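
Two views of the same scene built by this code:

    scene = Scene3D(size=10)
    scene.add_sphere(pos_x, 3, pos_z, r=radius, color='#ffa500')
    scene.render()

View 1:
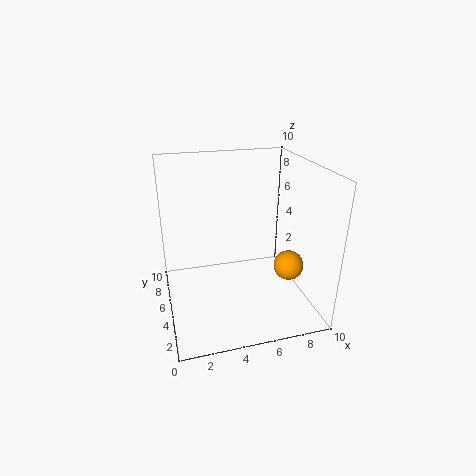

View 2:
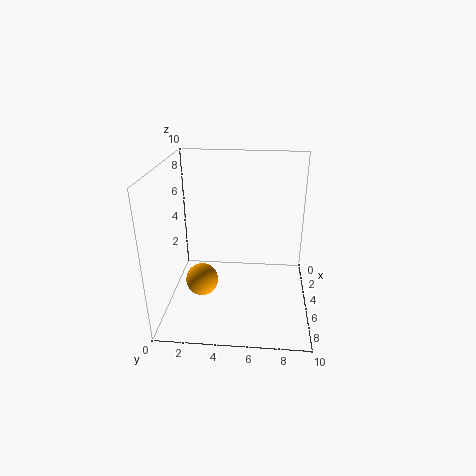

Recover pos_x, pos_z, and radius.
pos_x = 8; pos_z = 3.5; radius = 1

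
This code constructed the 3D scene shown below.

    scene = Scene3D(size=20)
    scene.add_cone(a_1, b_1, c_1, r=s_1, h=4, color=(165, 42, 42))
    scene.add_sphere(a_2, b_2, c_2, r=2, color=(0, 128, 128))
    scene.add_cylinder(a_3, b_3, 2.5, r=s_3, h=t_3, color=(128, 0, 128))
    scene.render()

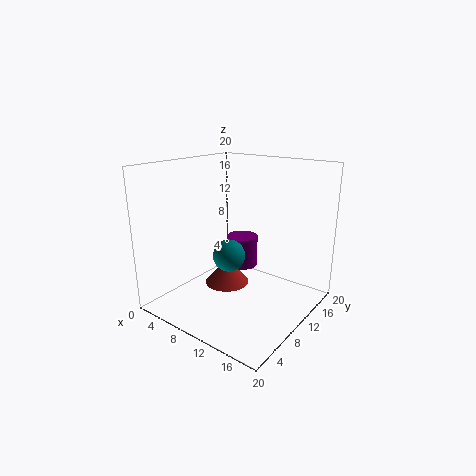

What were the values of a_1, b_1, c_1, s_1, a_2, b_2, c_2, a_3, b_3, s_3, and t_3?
a_1 = 5.5, b_1 = 13, c_1 = 0.5, s_1 = 3.5, a_2 = 12, b_2 = 5.5, c_2 = 9.5, a_3 = 6, b_3 = 16.5, s_3 = 2.5, t_3 = 5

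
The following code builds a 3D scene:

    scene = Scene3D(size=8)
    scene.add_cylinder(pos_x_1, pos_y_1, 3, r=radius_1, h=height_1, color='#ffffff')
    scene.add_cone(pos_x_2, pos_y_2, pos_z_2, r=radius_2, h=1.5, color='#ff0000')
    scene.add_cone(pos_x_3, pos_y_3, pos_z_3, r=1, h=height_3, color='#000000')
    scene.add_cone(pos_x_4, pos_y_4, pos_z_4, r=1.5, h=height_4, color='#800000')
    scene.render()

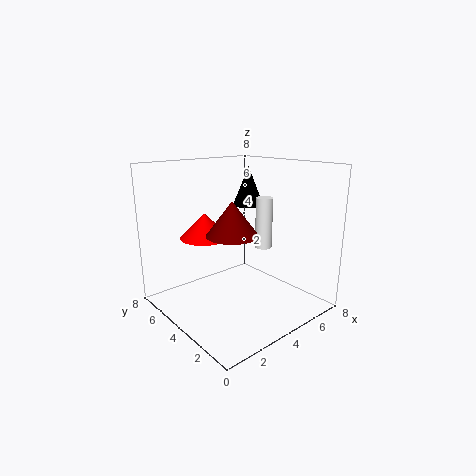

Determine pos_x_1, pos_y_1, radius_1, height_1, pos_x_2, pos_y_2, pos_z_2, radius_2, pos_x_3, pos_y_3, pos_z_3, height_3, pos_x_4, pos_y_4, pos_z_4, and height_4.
pos_x_1 = 6, pos_y_1 = 4, radius_1 = 0.5, height_1 = 3, pos_x_2 = 3.5, pos_y_2 = 6.5, pos_z_2 = 3.5, radius_2 = 1.5, pos_x_3 = 7, pos_y_3 = 6.5, pos_z_3 = 5, height_3 = 2.5, pos_x_4 = 4, pos_y_4 = 4.5, pos_z_4 = 4, height_4 = 2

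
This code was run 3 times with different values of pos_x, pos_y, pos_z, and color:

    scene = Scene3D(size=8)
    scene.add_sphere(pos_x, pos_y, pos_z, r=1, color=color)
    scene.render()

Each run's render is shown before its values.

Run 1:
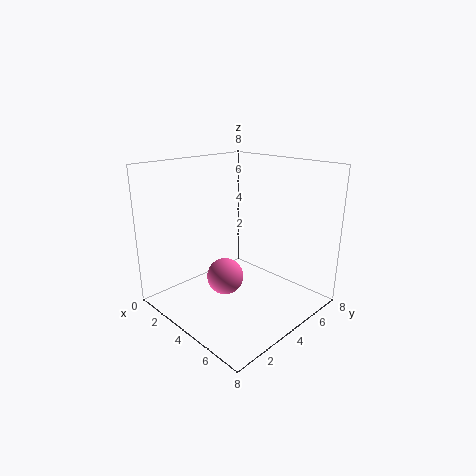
pos_x = 4, pos_y = 3, pos_z = 2, color = 'hotpink'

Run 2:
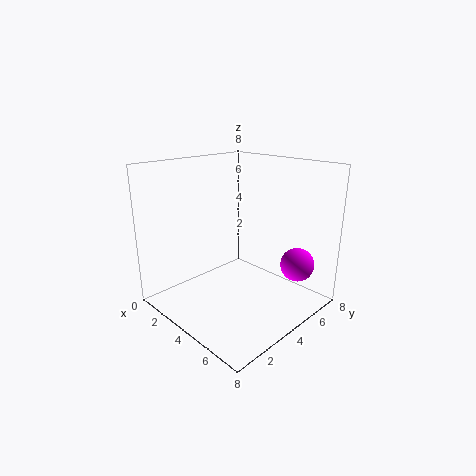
pos_x = 6, pos_y = 7, pos_z = 2, color = 'magenta'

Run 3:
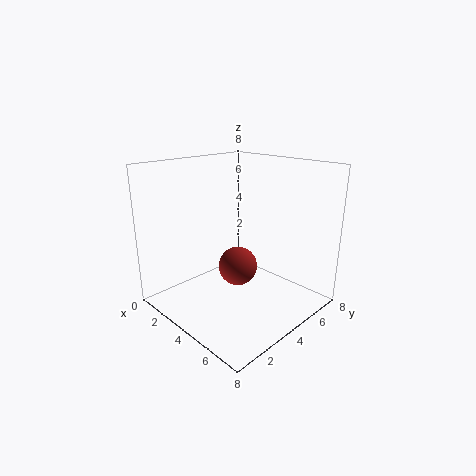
pos_x = 5, pos_y = 3, pos_z = 3, color = 'brown'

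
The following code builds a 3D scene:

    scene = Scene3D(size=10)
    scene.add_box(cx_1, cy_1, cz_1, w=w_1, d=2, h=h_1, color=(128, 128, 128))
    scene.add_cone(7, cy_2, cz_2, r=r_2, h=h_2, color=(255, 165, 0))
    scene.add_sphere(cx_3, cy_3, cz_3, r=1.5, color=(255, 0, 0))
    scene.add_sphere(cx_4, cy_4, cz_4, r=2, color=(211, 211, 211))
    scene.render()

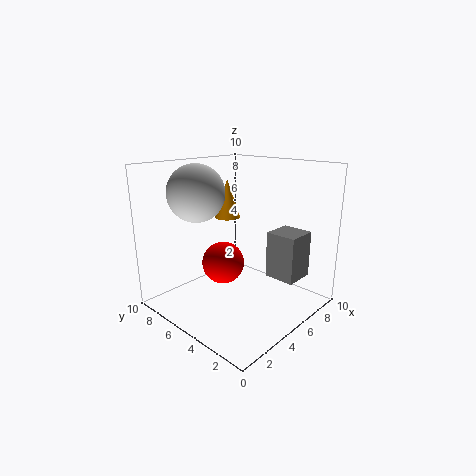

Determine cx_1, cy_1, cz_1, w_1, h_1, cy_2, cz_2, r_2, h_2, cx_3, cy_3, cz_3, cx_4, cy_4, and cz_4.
cx_1 = 5, cy_1 = 0.5, cz_1 = 3, w_1 = 2, h_1 = 3, cy_2 = 8, cz_2 = 5.5, r_2 = 1, h_2 = 3, cx_3 = 4.5, cy_3 = 6, cz_3 = 3, cx_4 = 3.5, cy_4 = 7.5, cz_4 = 8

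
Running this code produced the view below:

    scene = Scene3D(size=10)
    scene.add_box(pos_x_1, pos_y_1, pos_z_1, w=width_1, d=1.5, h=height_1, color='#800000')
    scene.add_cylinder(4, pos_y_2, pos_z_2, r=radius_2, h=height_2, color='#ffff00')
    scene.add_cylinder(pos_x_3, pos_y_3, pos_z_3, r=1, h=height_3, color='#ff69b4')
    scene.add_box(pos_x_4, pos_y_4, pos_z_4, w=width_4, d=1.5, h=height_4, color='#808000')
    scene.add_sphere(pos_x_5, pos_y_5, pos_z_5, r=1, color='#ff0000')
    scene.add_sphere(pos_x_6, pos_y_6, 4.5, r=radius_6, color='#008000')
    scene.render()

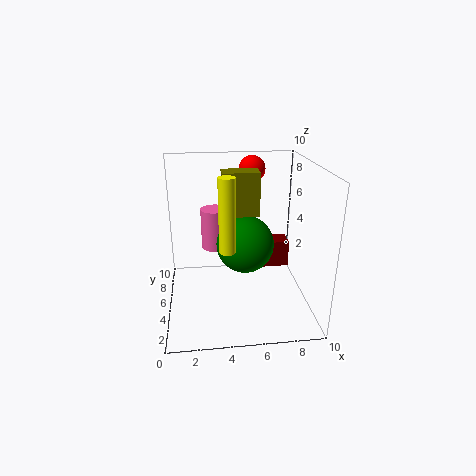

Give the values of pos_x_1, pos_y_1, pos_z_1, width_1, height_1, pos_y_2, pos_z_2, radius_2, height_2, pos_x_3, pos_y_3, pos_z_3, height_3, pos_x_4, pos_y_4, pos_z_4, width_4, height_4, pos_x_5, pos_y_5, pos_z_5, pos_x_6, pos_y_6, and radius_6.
pos_x_1 = 6
pos_y_1 = 6
pos_z_1 = 2
width_1 = 3
height_1 = 2
pos_y_2 = 2
pos_z_2 = 5.5
radius_2 = 0.5
height_2 = 4.5
pos_x_3 = 3.5
pos_y_3 = 7
pos_z_3 = 3.5
height_3 = 3
pos_x_4 = 4
pos_y_4 = 5
pos_z_4 = 6.5
width_4 = 2.5
height_4 = 3
pos_x_5 = 6.5
pos_y_5 = 8.5
pos_z_5 = 9
pos_x_6 = 5.5
pos_y_6 = 5
radius_6 = 2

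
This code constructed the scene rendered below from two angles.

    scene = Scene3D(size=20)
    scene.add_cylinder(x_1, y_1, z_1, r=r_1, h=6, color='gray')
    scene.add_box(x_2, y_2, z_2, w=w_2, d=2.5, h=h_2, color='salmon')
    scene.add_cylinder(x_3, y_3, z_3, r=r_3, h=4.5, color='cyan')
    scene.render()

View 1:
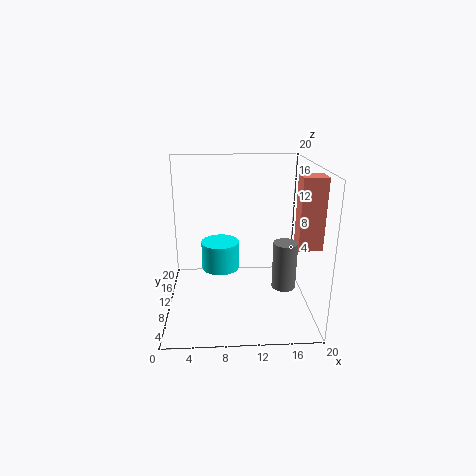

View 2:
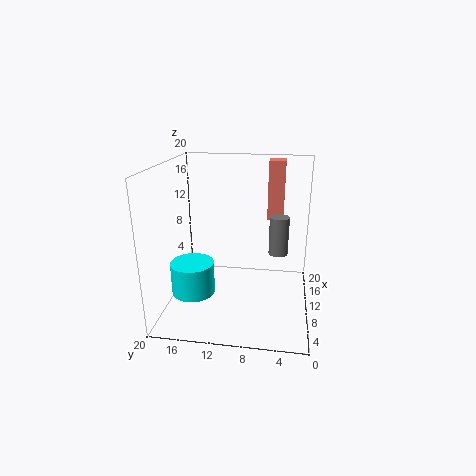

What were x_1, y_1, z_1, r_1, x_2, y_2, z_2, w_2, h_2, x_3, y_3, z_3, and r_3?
x_1 = 15.5
y_1 = 4.5
z_1 = 5.5
r_1 = 1.5
x_2 = 17
y_2 = 4
z_2 = 10.5
w_2 = 3
h_2 = 9
x_3 = 7.5
y_3 = 16
z_3 = 2.5
r_3 = 3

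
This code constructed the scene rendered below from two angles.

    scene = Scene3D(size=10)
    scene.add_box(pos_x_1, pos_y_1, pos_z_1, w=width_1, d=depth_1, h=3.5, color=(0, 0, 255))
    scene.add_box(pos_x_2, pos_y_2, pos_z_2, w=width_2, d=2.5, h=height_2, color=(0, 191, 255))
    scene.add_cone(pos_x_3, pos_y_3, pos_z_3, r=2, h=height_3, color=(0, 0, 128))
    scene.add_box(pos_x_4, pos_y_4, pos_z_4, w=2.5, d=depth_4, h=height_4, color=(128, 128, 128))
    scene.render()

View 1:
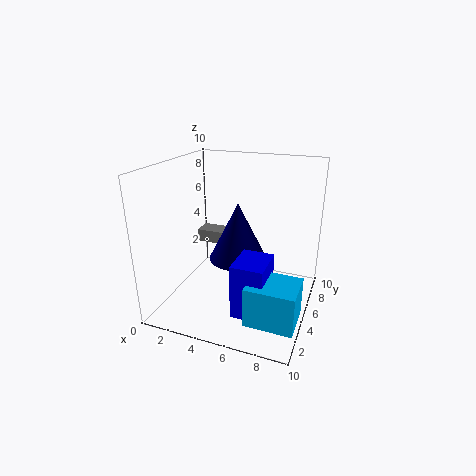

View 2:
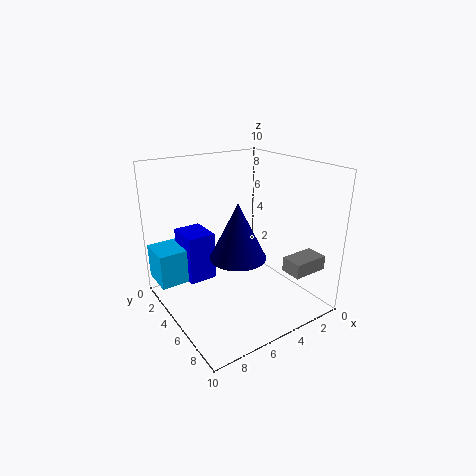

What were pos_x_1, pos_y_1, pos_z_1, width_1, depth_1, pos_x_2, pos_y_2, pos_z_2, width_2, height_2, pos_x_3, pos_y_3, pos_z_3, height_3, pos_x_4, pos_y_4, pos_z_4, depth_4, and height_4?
pos_x_1 = 6, pos_y_1 = 1, pos_z_1 = 1.5, width_1 = 2, depth_1 = 2.5, pos_x_2 = 7, pos_y_2 = 0.5, pos_z_2 = 1.5, width_2 = 3, height_2 = 2.5, pos_x_3 = 5, pos_y_3 = 5, pos_z_3 = 3.5, height_3 = 4, pos_x_4 = 0.5, pos_y_4 = 7.5, pos_z_4 = 3, depth_4 = 1.5, height_4 = 1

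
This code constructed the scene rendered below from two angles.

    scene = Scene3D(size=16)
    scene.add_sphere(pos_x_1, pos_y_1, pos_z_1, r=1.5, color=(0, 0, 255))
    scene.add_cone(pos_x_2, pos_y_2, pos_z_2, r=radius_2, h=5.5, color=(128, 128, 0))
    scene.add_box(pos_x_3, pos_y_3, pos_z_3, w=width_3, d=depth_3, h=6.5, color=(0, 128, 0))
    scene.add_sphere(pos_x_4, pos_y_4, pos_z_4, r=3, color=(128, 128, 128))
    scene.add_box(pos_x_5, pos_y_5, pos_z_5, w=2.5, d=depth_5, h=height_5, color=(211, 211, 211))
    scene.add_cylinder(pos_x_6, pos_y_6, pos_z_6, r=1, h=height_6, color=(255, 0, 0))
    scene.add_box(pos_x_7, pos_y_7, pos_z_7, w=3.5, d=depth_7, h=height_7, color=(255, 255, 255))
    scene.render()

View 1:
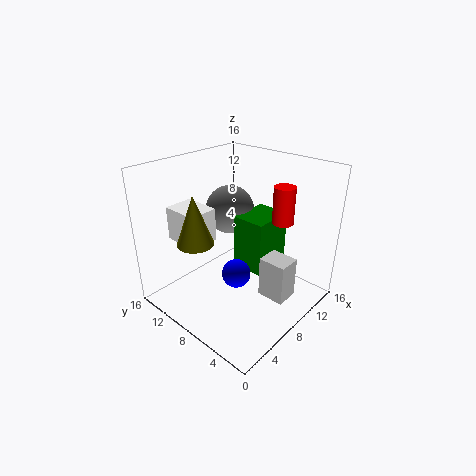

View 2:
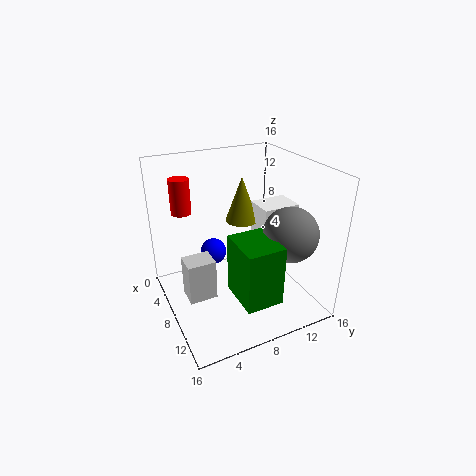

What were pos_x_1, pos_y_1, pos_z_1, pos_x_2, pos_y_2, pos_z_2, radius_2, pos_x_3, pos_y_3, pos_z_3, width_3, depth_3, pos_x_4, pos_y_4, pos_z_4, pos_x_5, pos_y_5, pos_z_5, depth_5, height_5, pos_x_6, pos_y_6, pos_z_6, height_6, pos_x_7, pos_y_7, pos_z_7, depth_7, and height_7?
pos_x_1 = 5.5
pos_y_1 = 6
pos_z_1 = 5.5
pos_x_2 = 4
pos_y_2 = 10.5
pos_z_2 = 8
radius_2 = 2
pos_x_3 = 9.5
pos_y_3 = 6
pos_z_3 = 3
width_3 = 5
depth_3 = 4
pos_x_4 = 11.5
pos_y_4 = 12.5
pos_z_4 = 9
pos_x_5 = 7.5
pos_y_5 = 1.5
pos_z_5 = 2.5
depth_5 = 3
height_5 = 4.5
pos_x_6 = 7.5
pos_y_6 = 2
pos_z_6 = 12
height_6 = 3.5
pos_x_7 = 4.5
pos_y_7 = 11.5
pos_z_7 = 6.5
depth_7 = 4.5
height_7 = 4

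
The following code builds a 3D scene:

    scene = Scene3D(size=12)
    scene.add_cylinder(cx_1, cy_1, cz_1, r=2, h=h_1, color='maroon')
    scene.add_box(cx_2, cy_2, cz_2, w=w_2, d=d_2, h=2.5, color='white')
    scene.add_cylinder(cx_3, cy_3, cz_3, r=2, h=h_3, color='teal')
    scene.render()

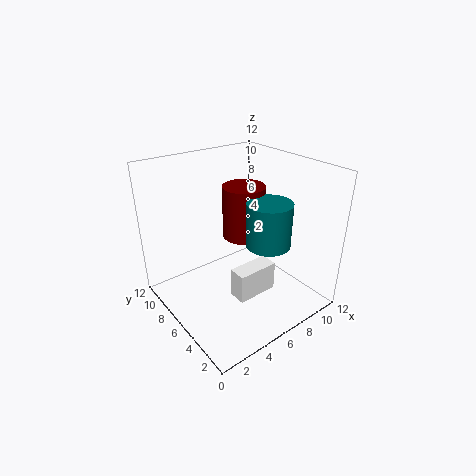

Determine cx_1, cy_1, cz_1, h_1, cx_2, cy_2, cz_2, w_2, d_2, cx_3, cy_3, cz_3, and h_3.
cx_1 = 9; cy_1 = 9; cz_1 = 4; h_1 = 5; cx_2 = 4.5; cy_2 = 3.5; cz_2 = 1.5; w_2 = 3.5; d_2 = 1.5; cx_3 = 9; cy_3 = 5.5; cz_3 = 4.5; h_3 = 4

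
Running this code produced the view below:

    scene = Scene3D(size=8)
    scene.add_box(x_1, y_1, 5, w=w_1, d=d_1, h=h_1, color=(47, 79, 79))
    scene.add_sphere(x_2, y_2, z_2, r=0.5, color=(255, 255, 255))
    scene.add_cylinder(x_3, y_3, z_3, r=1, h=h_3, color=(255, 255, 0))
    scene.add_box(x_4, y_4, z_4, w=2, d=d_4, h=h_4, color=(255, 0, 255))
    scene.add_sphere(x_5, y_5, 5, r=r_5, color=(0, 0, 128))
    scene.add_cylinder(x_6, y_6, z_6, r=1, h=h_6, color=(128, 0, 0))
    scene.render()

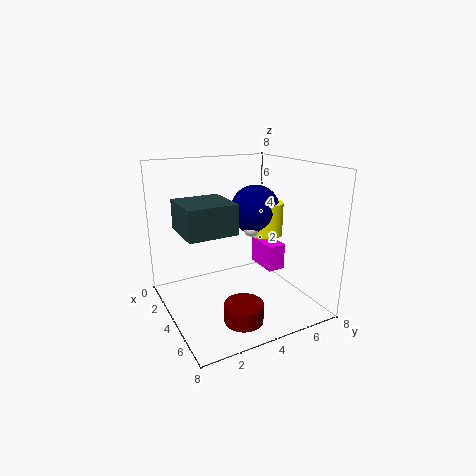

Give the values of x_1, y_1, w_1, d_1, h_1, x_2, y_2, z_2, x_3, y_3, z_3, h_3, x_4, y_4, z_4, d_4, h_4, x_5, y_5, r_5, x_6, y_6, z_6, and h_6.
x_1 = 3.5, y_1 = 0.5, w_1 = 2.5, d_1 = 2.5, h_1 = 1.5, x_2 = 3, y_2 = 5.5, z_2 = 4, x_3 = 3, y_3 = 6.5, z_3 = 3.5, h_3 = 2, x_4 = 3, y_4 = 5.5, z_4 = 2, d_4 = 1, h_4 = 1.5, x_5 = 2.5, y_5 = 6, r_5 = 1.5, x_6 = 6.5, y_6 = 3, z_6 = 0.5, h_6 = 1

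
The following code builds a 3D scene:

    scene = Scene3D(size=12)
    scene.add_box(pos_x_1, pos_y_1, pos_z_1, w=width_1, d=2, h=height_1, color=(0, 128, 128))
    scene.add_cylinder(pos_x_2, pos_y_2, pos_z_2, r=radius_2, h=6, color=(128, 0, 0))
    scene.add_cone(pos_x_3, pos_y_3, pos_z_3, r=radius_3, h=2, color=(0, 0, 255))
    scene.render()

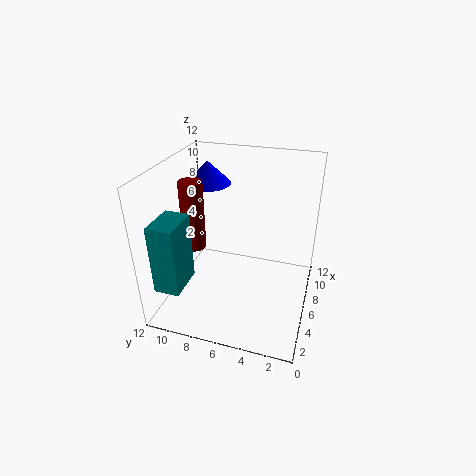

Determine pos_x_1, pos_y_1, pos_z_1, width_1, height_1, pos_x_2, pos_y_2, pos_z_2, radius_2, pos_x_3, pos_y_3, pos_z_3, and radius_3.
pos_x_1 = 0.5
pos_y_1 = 9
pos_z_1 = 3.5
width_1 = 3
height_1 = 5.5
pos_x_2 = 6
pos_y_2 = 10
pos_z_2 = 4.5
radius_2 = 1
pos_x_3 = 8.5
pos_y_3 = 9.5
pos_z_3 = 9.5
radius_3 = 2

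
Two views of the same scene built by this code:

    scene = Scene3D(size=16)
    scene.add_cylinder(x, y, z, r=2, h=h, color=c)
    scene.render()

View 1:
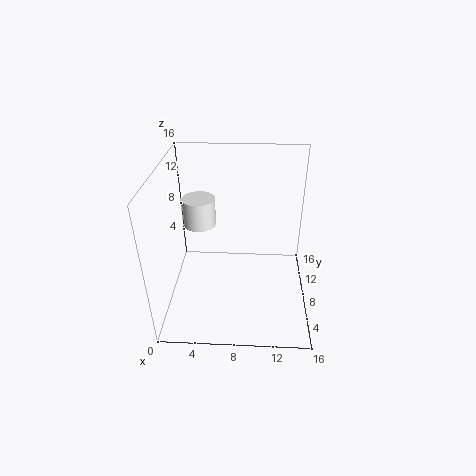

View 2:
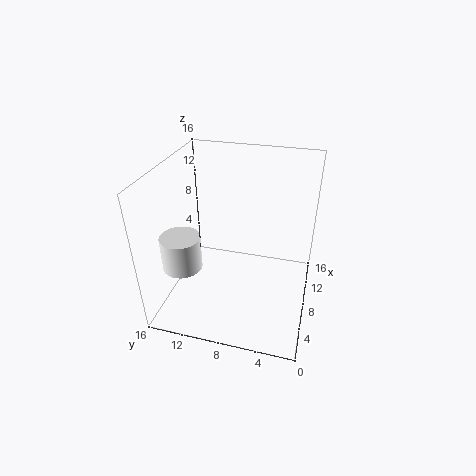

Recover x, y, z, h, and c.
x = 3, y = 12.5, z = 7, h = 3.5, c = 'white'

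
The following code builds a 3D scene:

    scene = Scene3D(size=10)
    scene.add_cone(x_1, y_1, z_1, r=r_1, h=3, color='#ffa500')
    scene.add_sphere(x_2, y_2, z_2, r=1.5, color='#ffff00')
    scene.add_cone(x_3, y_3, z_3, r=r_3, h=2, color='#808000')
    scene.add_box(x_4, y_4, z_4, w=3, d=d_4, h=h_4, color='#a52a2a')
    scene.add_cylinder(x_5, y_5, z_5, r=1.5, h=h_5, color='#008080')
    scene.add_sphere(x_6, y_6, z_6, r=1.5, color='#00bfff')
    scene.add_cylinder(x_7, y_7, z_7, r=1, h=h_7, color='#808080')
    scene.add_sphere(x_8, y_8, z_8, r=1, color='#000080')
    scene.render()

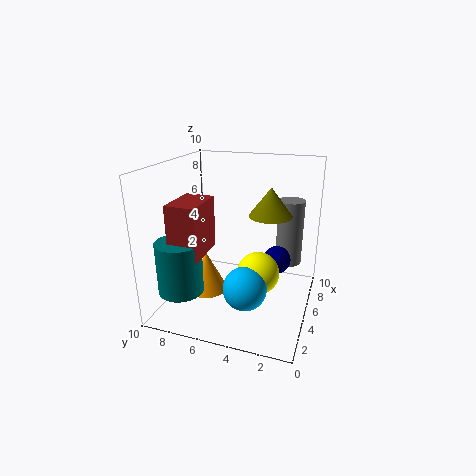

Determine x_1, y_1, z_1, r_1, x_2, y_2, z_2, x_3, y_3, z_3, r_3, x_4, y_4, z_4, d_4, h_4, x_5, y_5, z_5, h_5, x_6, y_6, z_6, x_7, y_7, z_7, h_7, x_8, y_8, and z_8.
x_1 = 5, y_1 = 7.5, z_1 = 0.5, r_1 = 1.5, x_2 = 5, y_2 = 3.5, z_2 = 2.5, x_3 = 6, y_3 = 3, z_3 = 6.5, r_3 = 1.5, x_4 = 1.5, y_4 = 6.5, z_4 = 4.5, d_4 = 2, h_4 = 3.5, x_5 = 2, y_5 = 8, z_5 = 2, h_5 = 3.5, x_6 = 3.5, y_6 = 4, z_6 = 2, x_7 = 8.5, y_7 = 2, z_7 = 2, h_7 = 5, x_8 = 6.5, y_8 = 2.5, z_8 = 3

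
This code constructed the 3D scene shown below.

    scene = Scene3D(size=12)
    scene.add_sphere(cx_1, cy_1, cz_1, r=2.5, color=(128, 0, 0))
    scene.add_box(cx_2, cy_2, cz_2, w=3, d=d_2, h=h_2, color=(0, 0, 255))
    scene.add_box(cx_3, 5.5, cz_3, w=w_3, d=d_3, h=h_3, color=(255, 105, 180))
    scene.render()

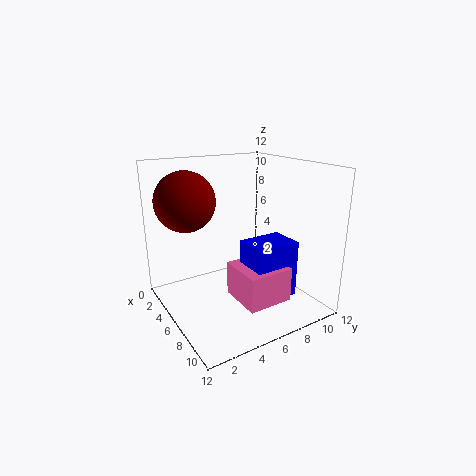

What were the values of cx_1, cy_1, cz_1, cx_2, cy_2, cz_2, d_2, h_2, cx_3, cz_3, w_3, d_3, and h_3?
cx_1 = 3.5; cy_1 = 2.5; cz_1 = 9; cx_2 = 5.5; cy_2 = 6.5; cz_2 = 0.5; d_2 = 4; h_2 = 5; cx_3 = 5; cz_3 = 0.5; w_3 = 4; d_3 = 4; h_3 = 3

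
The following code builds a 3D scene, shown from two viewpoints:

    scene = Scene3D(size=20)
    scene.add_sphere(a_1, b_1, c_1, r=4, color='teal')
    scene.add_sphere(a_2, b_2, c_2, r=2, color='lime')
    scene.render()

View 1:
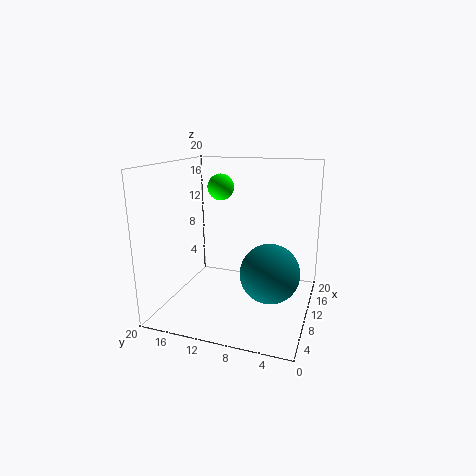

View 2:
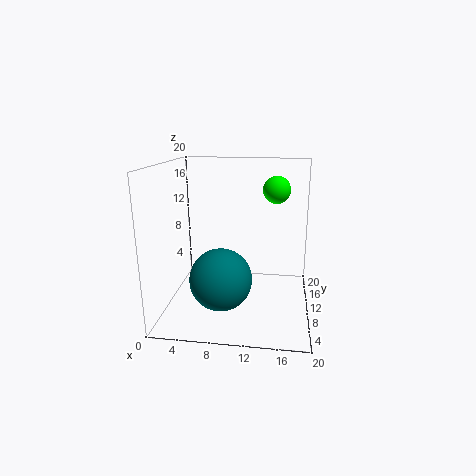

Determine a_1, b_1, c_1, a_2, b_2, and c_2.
a_1 = 8.5; b_1 = 5; c_1 = 6; a_2 = 15; b_2 = 14.5; c_2 = 16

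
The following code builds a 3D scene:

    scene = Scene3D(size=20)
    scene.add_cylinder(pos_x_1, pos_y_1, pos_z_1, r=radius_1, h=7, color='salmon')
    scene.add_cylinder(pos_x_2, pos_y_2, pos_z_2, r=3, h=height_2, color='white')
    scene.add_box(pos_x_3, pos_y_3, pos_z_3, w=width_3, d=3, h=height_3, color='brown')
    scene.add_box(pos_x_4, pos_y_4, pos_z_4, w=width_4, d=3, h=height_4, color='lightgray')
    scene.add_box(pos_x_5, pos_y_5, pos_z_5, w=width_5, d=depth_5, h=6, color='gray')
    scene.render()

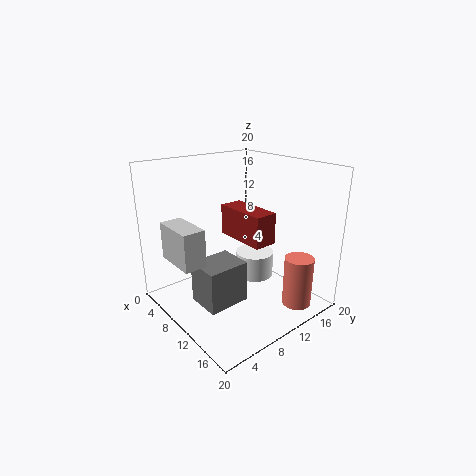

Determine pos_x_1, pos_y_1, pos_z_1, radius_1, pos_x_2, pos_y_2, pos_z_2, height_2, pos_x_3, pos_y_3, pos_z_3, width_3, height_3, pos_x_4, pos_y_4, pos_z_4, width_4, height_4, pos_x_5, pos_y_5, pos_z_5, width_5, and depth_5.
pos_x_1 = 17, pos_y_1 = 15, pos_z_1 = 1, radius_1 = 2, pos_x_2 = 7, pos_y_2 = 16, pos_z_2 = 1, height_2 = 4, pos_x_3 = 9, pos_y_3 = 8, pos_z_3 = 11, width_3 = 7, height_3 = 4, pos_x_4 = 5, pos_y_4 = 1, pos_z_4 = 8, width_4 = 6, height_4 = 5, pos_x_5 = 7, pos_y_5 = 4, pos_z_5 = 1, width_5 = 5, depth_5 = 6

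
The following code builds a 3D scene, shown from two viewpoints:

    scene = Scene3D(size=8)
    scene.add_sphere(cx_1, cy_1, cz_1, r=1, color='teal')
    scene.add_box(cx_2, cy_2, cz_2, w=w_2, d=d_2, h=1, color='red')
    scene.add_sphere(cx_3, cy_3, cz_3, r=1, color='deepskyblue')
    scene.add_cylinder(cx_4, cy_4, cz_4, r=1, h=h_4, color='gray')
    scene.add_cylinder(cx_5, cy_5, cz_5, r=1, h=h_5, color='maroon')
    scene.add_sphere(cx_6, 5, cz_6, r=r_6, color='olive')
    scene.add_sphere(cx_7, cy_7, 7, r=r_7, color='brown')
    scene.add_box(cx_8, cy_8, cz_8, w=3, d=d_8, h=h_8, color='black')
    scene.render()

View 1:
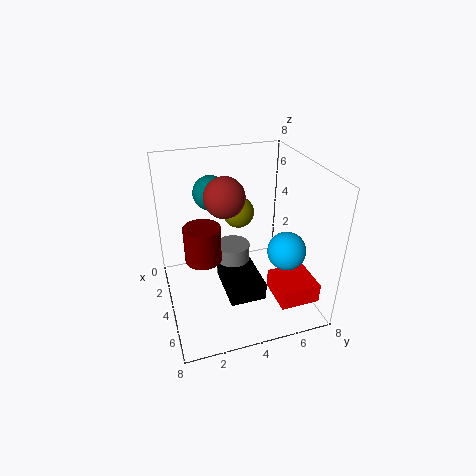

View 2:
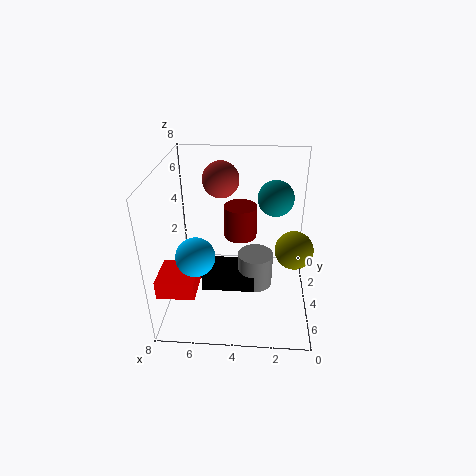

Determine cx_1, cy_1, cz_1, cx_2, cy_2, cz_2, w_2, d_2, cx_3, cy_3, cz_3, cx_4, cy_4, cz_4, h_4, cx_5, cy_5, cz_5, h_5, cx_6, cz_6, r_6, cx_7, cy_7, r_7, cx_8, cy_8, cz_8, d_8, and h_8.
cx_1 = 2, cy_1 = 3, cz_1 = 6, cx_2 = 6, cy_2 = 5, cz_2 = 2, w_2 = 2, d_2 = 2, cx_3 = 6, cy_3 = 6, cz_3 = 4, cx_4 = 3, cy_4 = 4, cz_4 = 1, h_4 = 2, cx_5 = 4, cy_5 = 2, cz_5 = 3, h_5 = 2, cx_6 = 1, cz_6 = 4, r_6 = 1, cx_7 = 5, cy_7 = 3, r_7 = 1, cx_8 = 3, cy_8 = 3, cz_8 = 1, d_8 = 2, h_8 = 1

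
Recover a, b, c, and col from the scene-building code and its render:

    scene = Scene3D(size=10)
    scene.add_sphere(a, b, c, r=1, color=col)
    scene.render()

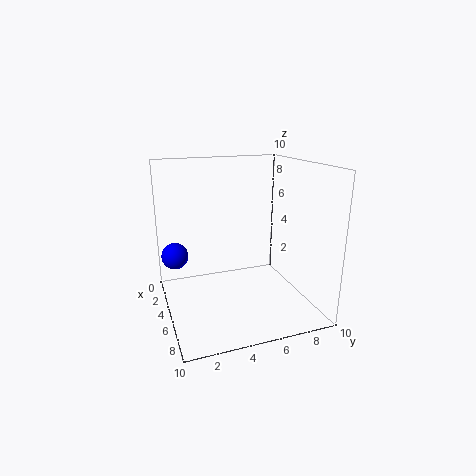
a = 2
b = 1
c = 3
col = 'blue'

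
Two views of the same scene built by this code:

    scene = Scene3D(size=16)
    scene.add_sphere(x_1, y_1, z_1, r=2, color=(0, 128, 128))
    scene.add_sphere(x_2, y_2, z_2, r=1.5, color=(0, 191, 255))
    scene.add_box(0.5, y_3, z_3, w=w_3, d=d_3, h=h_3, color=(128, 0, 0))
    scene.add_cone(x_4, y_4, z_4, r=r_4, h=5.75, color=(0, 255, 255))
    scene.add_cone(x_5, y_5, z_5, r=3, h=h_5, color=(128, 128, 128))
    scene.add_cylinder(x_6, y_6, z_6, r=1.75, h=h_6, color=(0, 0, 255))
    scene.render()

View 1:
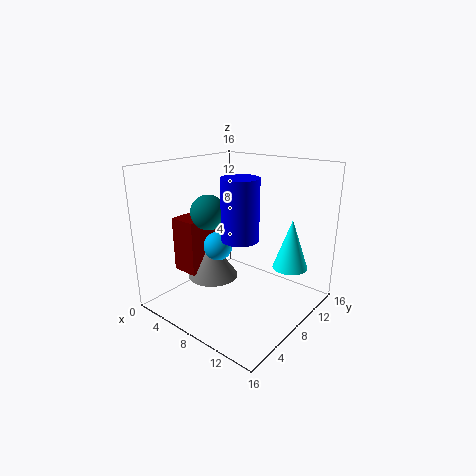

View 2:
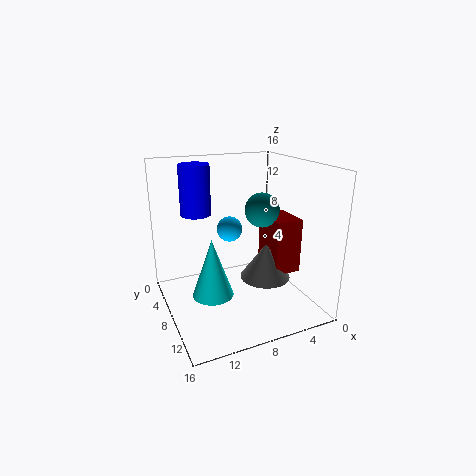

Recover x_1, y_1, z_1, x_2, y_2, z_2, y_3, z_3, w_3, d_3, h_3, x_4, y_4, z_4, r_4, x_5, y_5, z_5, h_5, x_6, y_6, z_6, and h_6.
x_1 = 4.5
y_1 = 7
z_1 = 10.5
x_2 = 7.75
y_2 = 5
z_2 = 8
y_3 = 5
z_3 = 3
w_3 = 3.25
d_3 = 4.5
h_3 = 6.5
x_4 = 12.5
y_4 = 12
z_4 = 4.25
r_4 = 2
x_5 = 4.25
y_5 = 7.75
z_5 = 2.25
h_5 = 4.25
x_6 = 11.5
y_6 = 4
z_6 = 10
h_6 = 5.75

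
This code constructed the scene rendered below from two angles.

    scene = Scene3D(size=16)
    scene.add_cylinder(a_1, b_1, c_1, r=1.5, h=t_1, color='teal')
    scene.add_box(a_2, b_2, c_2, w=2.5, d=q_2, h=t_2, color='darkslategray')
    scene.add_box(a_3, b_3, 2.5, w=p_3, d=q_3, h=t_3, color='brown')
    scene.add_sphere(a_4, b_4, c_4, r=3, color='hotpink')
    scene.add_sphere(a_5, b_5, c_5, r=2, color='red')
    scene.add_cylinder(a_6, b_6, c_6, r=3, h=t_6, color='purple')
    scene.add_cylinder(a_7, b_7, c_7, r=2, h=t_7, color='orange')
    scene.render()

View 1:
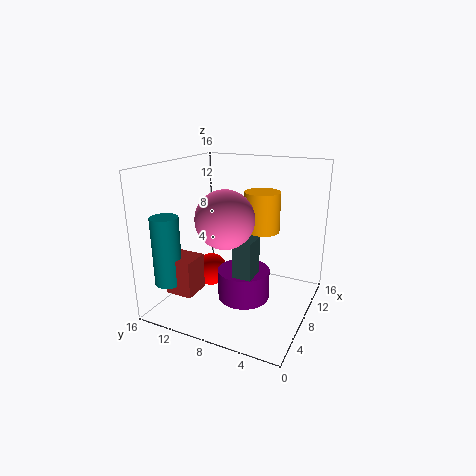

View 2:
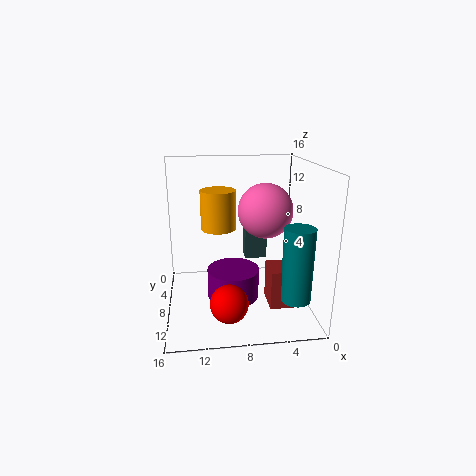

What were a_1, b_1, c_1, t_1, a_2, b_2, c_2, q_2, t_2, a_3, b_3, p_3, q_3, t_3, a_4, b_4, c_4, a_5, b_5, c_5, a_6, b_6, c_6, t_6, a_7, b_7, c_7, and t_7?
a_1 = 3, b_1 = 14, c_1 = 3.5, t_1 = 7.5, a_2 = 4.5, b_2 = 5, c_2 = 5, q_2 = 2, t_2 = 4, a_3 = 2.5, b_3 = 11, p_3 = 3, q_3 = 3, t_3 = 4, a_4 = 5, b_4 = 8, c_4 = 11, a_5 = 9.5, b_5 = 12.5, c_5 = 2.5, a_6 = 8.5, b_6 = 7.5, c_6 = 0.5, t_6 = 3.5, a_7 = 10, b_7 = 6, c_7 = 8.5, t_7 = 4.5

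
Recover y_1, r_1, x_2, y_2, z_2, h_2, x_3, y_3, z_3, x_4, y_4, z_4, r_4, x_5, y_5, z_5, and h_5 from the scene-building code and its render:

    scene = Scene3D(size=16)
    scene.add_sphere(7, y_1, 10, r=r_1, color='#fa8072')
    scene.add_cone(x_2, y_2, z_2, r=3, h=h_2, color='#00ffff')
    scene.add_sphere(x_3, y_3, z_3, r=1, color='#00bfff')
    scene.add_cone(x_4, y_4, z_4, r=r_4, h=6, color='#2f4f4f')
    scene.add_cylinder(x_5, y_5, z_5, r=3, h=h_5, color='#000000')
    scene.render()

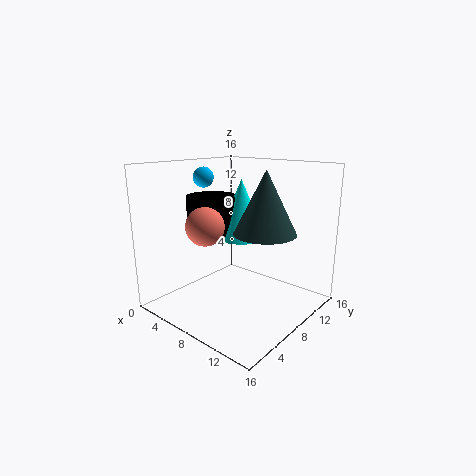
y_1 = 4, r_1 = 2, x_2 = 6, y_2 = 11, z_2 = 7, h_2 = 7, x_3 = 7, y_3 = 4, z_3 = 15, x_4 = 13, y_4 = 6, z_4 = 10, r_4 = 3, x_5 = 3, y_5 = 9, z_5 = 7, h_5 = 5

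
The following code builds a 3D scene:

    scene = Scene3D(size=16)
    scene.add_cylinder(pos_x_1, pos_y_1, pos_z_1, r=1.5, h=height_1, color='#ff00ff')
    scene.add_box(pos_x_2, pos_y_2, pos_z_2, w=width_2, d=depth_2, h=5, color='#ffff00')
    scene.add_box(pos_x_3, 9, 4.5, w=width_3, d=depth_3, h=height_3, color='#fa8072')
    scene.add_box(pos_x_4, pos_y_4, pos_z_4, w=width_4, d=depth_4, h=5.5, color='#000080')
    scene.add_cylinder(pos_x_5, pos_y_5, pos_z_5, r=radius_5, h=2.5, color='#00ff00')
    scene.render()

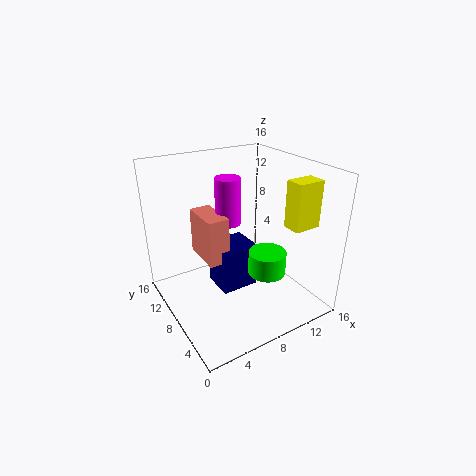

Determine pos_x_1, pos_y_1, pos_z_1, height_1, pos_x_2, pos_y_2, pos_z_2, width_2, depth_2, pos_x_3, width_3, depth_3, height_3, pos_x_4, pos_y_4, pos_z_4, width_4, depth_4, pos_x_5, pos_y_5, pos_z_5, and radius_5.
pos_x_1 = 8.5
pos_y_1 = 11
pos_z_1 = 8.5
height_1 = 5.5
pos_x_2 = 11.5
pos_y_2 = 2.5
pos_z_2 = 10
width_2 = 3
depth_2 = 2
pos_x_3 = 5
width_3 = 2.5
depth_3 = 5
height_3 = 5.5
pos_x_4 = 6.5
pos_y_4 = 8.5
pos_z_4 = 0.5
width_4 = 4.5
depth_4 = 4
pos_x_5 = 9.5
pos_y_5 = 4.5
pos_z_5 = 5
radius_5 = 2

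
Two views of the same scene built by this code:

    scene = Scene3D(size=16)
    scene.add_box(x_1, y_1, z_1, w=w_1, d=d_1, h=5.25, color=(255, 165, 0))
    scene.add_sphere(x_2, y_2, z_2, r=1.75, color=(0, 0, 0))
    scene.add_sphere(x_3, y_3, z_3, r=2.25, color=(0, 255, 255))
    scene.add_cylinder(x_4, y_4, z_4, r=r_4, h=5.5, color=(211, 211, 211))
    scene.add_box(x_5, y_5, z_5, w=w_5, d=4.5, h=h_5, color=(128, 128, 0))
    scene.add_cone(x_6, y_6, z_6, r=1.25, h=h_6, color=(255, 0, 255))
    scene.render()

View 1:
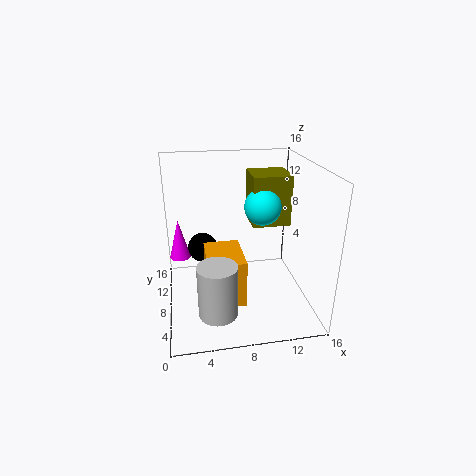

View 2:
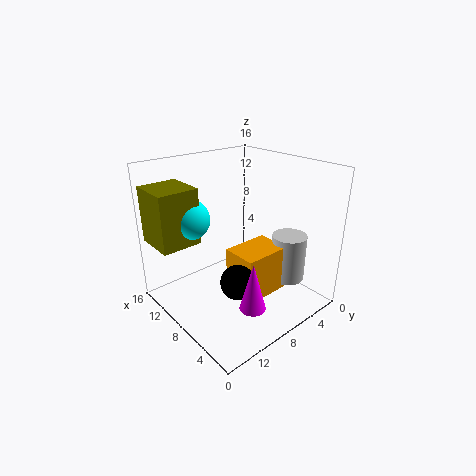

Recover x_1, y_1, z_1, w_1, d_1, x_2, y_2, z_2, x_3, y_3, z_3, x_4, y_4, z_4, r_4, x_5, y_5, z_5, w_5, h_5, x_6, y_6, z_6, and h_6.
x_1 = 4.25; y_1 = 4; z_1 = 1.75; w_1 = 4; d_1 = 5.5; x_2 = 4.25; y_2 = 11.25; z_2 = 5.5; x_3 = 11.75; y_3 = 11.75; z_3 = 10; x_4 = 5; y_4 = 2.75; z_4 = 2.25; r_4 = 2; x_5 = 10.5; y_5 = 11.25; z_5 = 7.5; w_5 = 4.75; h_5 = 6.25; x_6 = 1.5; y_6 = 11.75; z_6 = 4.25; h_6 = 4.75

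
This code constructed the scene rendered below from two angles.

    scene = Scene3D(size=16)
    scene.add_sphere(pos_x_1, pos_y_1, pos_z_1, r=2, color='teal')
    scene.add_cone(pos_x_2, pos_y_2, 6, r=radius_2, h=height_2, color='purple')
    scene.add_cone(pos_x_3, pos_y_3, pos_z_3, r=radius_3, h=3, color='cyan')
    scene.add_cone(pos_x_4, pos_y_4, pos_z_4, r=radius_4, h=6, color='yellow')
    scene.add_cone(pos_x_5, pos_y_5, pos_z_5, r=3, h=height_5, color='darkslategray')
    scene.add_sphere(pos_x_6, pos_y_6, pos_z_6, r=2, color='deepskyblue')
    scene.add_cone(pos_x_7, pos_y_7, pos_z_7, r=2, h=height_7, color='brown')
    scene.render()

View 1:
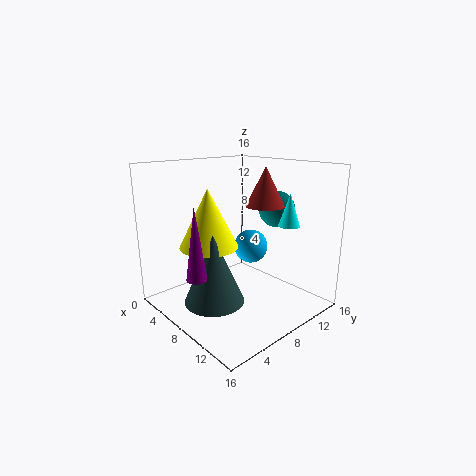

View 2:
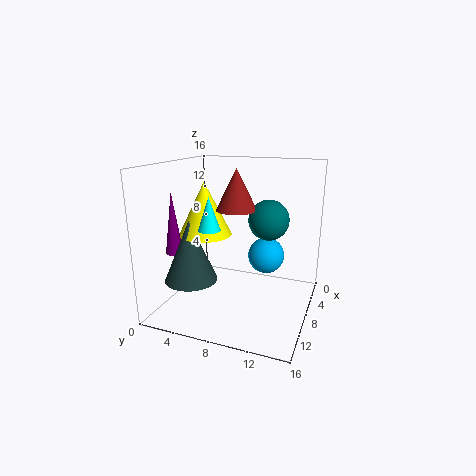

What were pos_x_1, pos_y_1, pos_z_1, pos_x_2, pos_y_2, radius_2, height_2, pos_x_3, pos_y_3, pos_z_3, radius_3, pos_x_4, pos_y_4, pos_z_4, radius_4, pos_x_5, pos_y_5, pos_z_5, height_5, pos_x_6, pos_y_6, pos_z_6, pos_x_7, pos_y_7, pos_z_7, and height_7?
pos_x_1 = 10, pos_y_1 = 12, pos_z_1 = 11, pos_x_2 = 10, pos_y_2 = 1, radius_2 = 1, height_2 = 7, pos_x_3 = 15, pos_y_3 = 8, pos_z_3 = 11, radius_3 = 1, pos_x_4 = 8, pos_y_4 = 4, pos_z_4 = 8, radius_4 = 3, pos_x_5 = 10, pos_y_5 = 3, pos_z_5 = 3, height_5 = 7, pos_x_6 = 7, pos_y_6 = 11, pos_z_6 = 6, pos_x_7 = 11, pos_y_7 = 9, pos_z_7 = 12, height_7 = 4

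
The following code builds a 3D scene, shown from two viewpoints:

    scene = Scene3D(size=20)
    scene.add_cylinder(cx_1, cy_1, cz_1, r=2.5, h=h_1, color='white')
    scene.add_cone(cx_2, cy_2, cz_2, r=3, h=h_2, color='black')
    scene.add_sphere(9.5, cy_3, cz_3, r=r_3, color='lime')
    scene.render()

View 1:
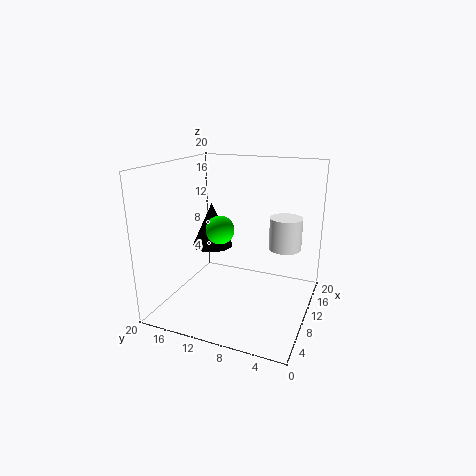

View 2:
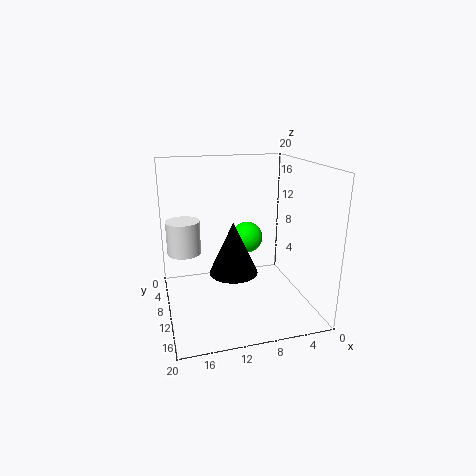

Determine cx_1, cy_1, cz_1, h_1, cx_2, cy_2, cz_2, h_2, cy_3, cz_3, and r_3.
cx_1 = 17, cy_1 = 5, cz_1 = 6.5, h_1 = 5, cx_2 = 12, cy_2 = 15, cz_2 = 7.5, h_2 = 6.5, cy_3 = 12.5, cz_3 = 11, r_3 = 2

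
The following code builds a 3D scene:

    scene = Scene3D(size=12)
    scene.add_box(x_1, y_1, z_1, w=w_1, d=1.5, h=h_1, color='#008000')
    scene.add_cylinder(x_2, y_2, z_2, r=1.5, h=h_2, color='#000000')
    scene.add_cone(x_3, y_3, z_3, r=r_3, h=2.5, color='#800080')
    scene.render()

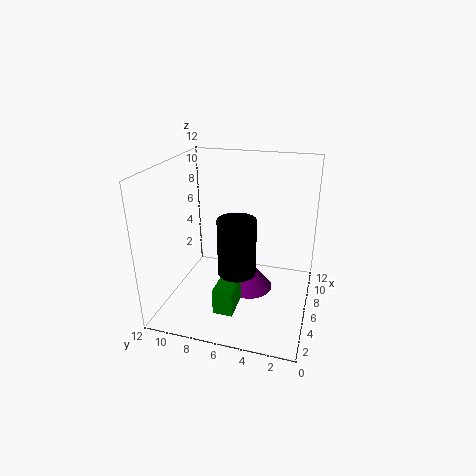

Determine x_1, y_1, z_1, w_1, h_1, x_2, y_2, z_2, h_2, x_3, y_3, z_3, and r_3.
x_1 = 1, y_1 = 5, z_1 = 2, w_1 = 2.5, h_1 = 2, x_2 = 4, y_2 = 5.5, z_2 = 4, h_2 = 4.5, x_3 = 6, y_3 = 5, z_3 = 1.5, r_3 = 2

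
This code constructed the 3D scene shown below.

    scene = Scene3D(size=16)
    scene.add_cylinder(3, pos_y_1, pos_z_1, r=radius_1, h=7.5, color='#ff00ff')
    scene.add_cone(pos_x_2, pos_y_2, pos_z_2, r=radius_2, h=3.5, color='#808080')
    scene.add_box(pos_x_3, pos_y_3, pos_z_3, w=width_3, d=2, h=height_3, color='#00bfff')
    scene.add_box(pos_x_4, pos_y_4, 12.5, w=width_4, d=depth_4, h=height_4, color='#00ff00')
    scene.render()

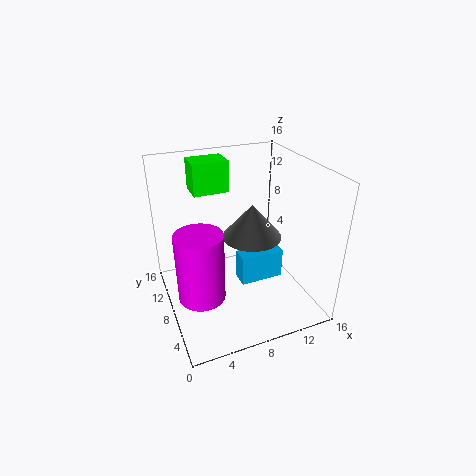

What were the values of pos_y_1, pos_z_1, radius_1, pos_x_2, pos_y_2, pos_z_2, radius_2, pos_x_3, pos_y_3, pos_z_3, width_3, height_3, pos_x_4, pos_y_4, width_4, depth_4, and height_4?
pos_y_1 = 6, pos_z_1 = 3, radius_1 = 2.5, pos_x_2 = 8.5, pos_y_2 = 5.5, pos_z_2 = 9.5, radius_2 = 3, pos_x_3 = 8, pos_y_3 = 6.5, pos_z_3 = 2.5, width_3 = 5, height_3 = 3.5, pos_x_4 = 4, pos_y_4 = 10.5, width_4 = 4, depth_4 = 3, height_4 = 3.5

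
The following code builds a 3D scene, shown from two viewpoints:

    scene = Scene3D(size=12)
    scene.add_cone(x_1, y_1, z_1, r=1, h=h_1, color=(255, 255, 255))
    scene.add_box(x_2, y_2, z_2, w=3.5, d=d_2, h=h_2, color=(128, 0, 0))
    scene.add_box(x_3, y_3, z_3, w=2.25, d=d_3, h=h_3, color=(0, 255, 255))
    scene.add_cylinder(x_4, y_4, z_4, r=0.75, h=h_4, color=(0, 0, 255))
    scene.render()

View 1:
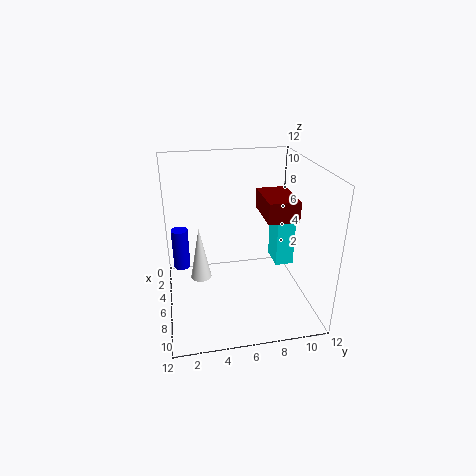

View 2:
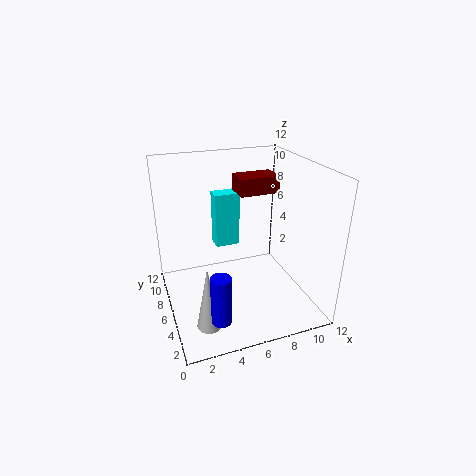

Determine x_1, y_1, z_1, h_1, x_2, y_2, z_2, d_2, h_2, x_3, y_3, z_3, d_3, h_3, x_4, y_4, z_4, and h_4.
x_1 = 2.5
y_1 = 3
z_1 = 0.25
h_1 = 5.25
x_2 = 6.75
y_2 = 7.25
z_2 = 9
d_2 = 2.25
h_2 = 1.5
x_3 = 5
y_3 = 9
z_3 = 3.75
d_3 = 1.5
h_3 = 5
x_4 = 3
y_4 = 1.25
z_4 = 2
h_4 = 3.75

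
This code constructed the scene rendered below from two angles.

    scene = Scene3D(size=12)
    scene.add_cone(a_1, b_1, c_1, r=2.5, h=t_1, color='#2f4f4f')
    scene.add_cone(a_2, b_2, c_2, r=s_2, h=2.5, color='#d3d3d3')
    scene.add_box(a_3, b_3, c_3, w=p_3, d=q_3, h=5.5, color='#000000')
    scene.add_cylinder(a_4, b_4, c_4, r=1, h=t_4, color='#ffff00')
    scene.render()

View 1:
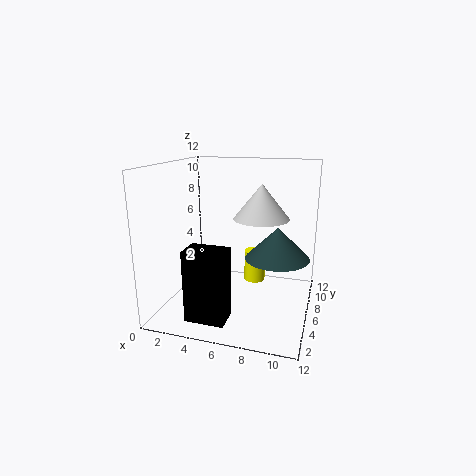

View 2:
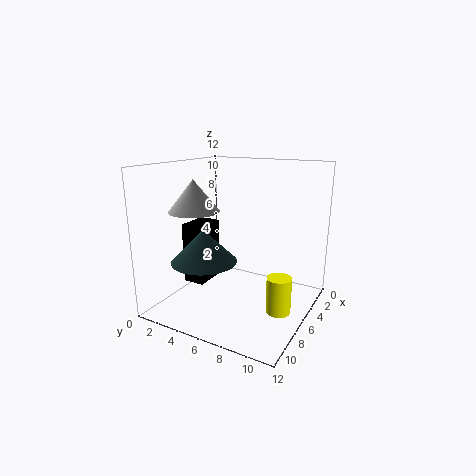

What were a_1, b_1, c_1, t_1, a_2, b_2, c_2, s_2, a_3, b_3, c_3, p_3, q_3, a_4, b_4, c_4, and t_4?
a_1 = 9.5, b_1 = 5, c_1 = 5, t_1 = 2.5, a_2 = 8.5, b_2 = 3.5, c_2 = 8.5, s_2 = 2, a_3 = 3.5, b_3 = 0.5, c_3 = 1, p_3 = 3, q_3 = 2, a_4 = 6.5, b_4 = 10, c_4 = 0.5, t_4 = 3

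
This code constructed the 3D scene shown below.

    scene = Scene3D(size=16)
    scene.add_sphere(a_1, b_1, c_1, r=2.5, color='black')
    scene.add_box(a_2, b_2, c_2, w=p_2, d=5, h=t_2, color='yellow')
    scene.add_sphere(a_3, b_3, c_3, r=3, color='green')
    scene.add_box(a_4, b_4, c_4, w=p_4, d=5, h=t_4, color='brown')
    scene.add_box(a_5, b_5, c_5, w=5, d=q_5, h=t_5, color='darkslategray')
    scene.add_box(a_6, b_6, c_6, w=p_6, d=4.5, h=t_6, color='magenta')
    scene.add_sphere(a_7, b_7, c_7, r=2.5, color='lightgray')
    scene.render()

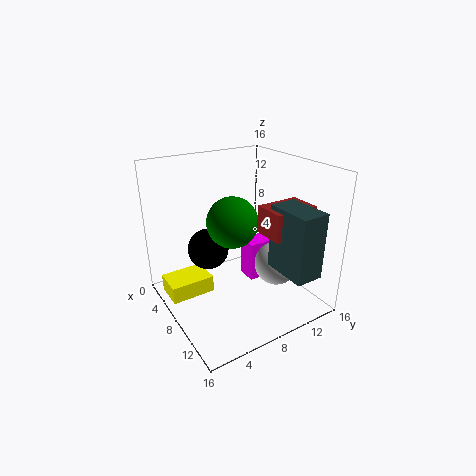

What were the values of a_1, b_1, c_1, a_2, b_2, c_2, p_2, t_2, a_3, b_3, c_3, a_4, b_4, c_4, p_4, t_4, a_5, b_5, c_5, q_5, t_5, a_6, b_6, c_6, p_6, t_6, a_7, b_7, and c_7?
a_1 = 3.5
b_1 = 6.5
c_1 = 5
a_2 = 3
b_2 = 0.5
c_2 = 1
p_2 = 3.5
t_2 = 2
a_3 = 6
b_3 = 8.5
c_3 = 9
a_4 = 9.5
b_4 = 9.5
c_4 = 9
p_4 = 3.5
t_4 = 3
a_5 = 11
b_5 = 10
c_5 = 5.5
q_5 = 3
t_5 = 7
a_6 = 4
b_6 = 11
c_6 = 0.5
p_6 = 2.5
t_6 = 5
a_7 = 10
b_7 = 12
c_7 = 4.5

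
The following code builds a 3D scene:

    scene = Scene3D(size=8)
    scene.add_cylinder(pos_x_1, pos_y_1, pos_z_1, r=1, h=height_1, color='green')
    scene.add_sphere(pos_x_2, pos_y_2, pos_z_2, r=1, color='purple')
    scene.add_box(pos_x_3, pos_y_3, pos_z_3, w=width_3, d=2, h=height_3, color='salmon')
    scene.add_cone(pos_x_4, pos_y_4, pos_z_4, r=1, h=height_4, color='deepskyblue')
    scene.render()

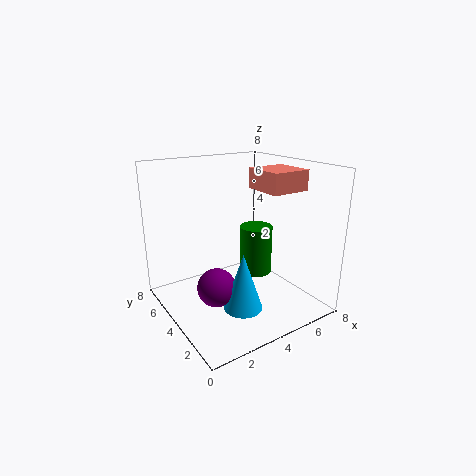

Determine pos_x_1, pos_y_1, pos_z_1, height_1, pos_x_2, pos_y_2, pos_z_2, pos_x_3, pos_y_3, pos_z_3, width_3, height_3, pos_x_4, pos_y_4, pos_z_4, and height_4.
pos_x_1 = 6, pos_y_1 = 5, pos_z_1 = 1, height_1 = 3, pos_x_2 = 2, pos_y_2 = 3, pos_z_2 = 2, pos_x_3 = 4, pos_y_3 = 1, pos_z_3 = 7, width_3 = 2, height_3 = 1, pos_x_4 = 3, pos_y_4 = 2, pos_z_4 = 1, height_4 = 3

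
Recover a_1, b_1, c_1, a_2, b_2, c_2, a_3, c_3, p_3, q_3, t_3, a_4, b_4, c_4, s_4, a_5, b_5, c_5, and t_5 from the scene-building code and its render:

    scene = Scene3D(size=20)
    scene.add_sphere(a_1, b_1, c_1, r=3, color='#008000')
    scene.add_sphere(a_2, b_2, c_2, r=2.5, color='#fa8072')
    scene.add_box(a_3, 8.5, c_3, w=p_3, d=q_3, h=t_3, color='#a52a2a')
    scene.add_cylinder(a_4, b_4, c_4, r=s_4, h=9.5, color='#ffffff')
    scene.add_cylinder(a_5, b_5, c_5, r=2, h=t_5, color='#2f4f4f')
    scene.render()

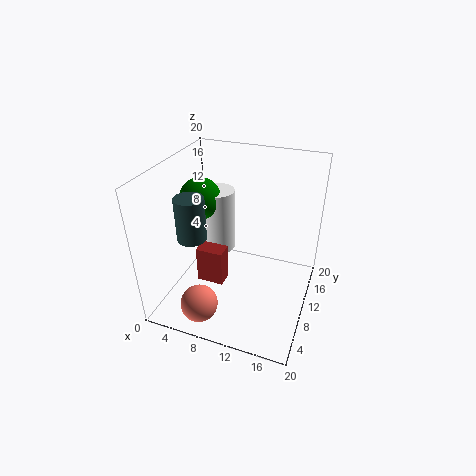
a_1 = 3.5, b_1 = 12, c_1 = 14, a_2 = 7, b_2 = 3, c_2 = 3, a_3 = 4, c_3 = 2, p_3 = 4, q_3 = 2.5, t_3 = 5.5, a_4 = 5.5, b_4 = 13.5, c_4 = 5.5, s_4 = 2.5, a_5 = 4.5, b_5 = 7, c_5 = 10.5, t_5 = 6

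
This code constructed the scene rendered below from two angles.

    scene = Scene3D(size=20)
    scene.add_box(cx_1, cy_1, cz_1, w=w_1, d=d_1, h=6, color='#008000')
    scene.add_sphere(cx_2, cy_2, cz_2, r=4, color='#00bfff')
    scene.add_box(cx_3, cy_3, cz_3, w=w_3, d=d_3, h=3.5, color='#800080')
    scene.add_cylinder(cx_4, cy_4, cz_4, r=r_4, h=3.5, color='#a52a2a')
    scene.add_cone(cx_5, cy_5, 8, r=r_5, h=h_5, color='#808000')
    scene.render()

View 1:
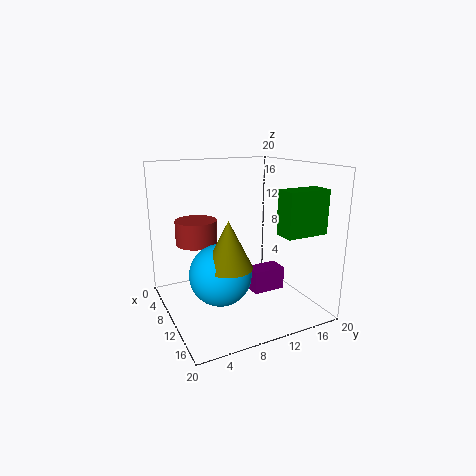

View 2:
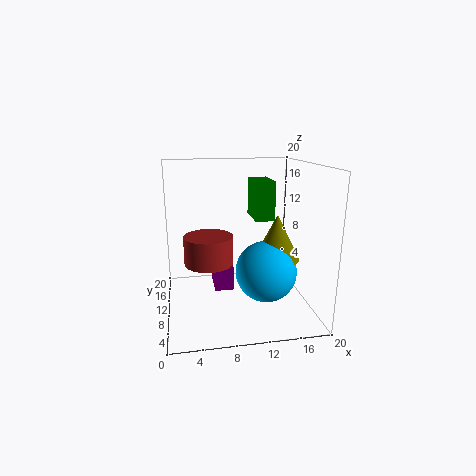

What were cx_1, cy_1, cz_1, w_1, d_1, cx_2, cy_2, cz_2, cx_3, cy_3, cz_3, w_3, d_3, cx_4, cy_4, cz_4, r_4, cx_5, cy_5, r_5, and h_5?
cx_1 = 13.5; cy_1 = 14; cz_1 = 11; w_1 = 3; d_1 = 6; cx_2 = 13; cy_2 = 6; cz_2 = 6.5; cx_3 = 7; cy_3 = 13; cz_3 = 0.5; w_3 = 3; d_3 = 5; cx_4 = 5.5; cy_4 = 5.5; cz_4 = 8.5; r_4 = 3; cx_5 = 14.5; cy_5 = 6.5; r_5 = 3; h_5 = 6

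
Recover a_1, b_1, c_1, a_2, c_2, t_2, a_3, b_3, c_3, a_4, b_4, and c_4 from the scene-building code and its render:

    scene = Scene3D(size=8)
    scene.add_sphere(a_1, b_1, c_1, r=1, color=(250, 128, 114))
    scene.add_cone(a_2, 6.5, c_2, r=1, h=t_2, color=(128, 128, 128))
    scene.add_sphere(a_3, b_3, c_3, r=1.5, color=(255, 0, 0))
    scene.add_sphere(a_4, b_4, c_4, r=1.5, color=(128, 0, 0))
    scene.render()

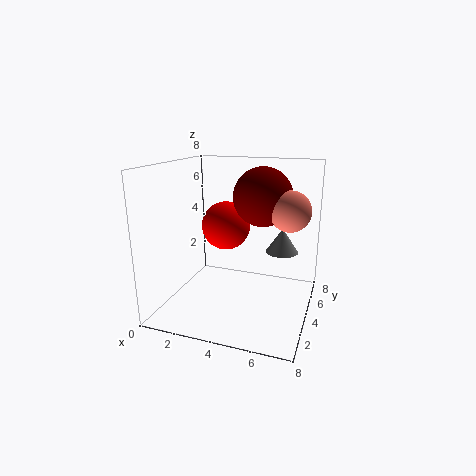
a_1 = 7
b_1 = 3
c_1 = 6
a_2 = 6
c_2 = 2.5
t_2 = 1.5
a_3 = 2.5
b_3 = 6
c_3 = 4
a_4 = 5.5
b_4 = 3.5
c_4 = 6.5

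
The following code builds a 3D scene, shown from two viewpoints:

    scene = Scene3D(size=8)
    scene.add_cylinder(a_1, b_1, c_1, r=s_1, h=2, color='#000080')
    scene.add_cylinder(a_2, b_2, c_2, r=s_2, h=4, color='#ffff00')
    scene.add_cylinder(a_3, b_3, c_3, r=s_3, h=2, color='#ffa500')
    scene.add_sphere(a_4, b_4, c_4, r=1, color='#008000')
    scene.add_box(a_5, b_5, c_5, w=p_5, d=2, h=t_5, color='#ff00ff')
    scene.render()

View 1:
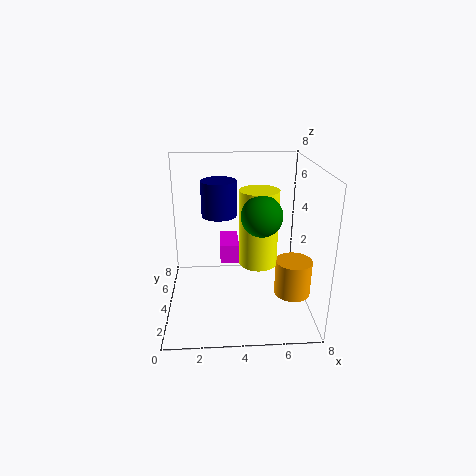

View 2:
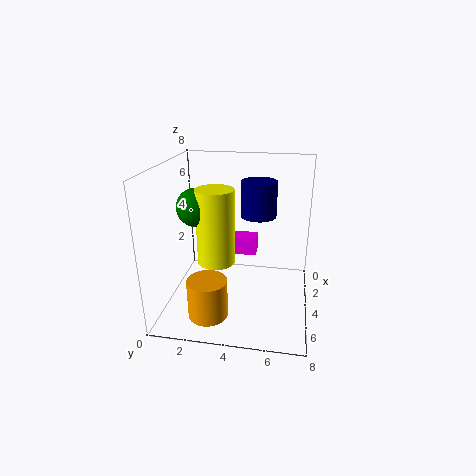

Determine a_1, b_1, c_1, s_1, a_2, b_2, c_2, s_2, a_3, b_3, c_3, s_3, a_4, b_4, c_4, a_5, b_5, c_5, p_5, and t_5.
a_1 = 3, b_1 = 5, c_1 = 5, s_1 = 1, a_2 = 5, b_2 = 3, c_2 = 3, s_2 = 1, a_3 = 7, b_3 = 3, c_3 = 1, s_3 = 1, a_4 = 5, b_4 = 2, c_4 = 6, a_5 = 3, b_5 = 3, c_5 = 3, p_5 = 1, t_5 = 1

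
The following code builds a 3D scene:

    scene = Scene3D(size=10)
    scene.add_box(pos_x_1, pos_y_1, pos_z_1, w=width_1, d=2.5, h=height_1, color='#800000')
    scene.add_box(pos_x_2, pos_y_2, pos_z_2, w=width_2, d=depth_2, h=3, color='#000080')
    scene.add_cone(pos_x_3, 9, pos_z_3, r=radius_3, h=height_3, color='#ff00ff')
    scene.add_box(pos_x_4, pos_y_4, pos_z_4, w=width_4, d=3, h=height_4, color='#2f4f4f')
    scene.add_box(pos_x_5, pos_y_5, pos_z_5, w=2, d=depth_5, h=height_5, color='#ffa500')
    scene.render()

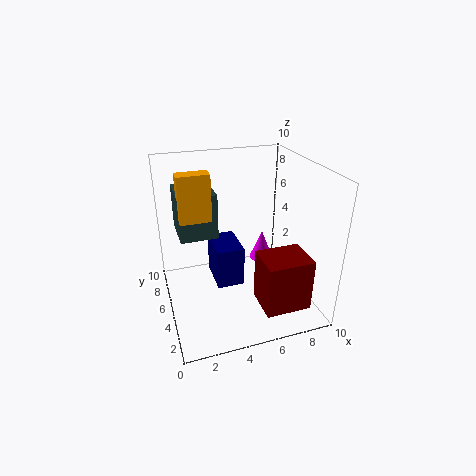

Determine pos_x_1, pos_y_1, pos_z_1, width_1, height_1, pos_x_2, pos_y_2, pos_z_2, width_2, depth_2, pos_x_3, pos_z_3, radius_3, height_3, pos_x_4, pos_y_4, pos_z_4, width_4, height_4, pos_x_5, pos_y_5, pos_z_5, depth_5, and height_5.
pos_x_1 = 5.5, pos_y_1 = 0.5, pos_z_1 = 1.5, width_1 = 3, height_1 = 3.5, pos_x_2 = 3.5, pos_y_2 = 5, pos_z_2 = 1, width_2 = 2, depth_2 = 3, pos_x_3 = 8.5, pos_z_3 = 0.5, radius_3 = 1, height_3 = 2.5, pos_x_4 = 1, pos_y_4 = 4.5, pos_z_4 = 5.5, width_4 = 2.5, height_4 = 3, pos_x_5 = 1, pos_y_5 = 4, pos_z_5 = 7, depth_5 = 1, height_5 = 3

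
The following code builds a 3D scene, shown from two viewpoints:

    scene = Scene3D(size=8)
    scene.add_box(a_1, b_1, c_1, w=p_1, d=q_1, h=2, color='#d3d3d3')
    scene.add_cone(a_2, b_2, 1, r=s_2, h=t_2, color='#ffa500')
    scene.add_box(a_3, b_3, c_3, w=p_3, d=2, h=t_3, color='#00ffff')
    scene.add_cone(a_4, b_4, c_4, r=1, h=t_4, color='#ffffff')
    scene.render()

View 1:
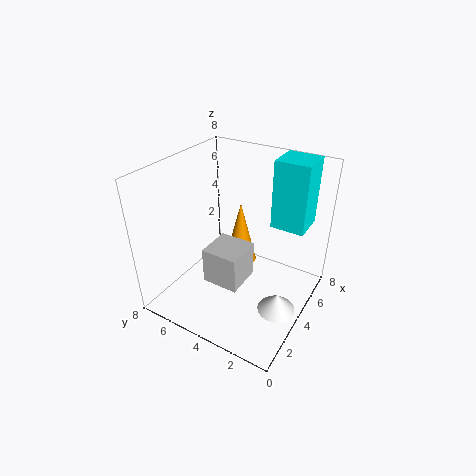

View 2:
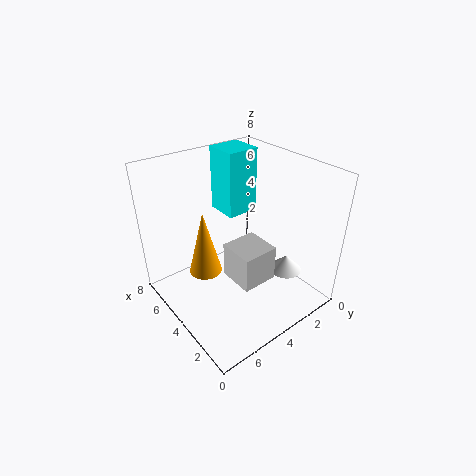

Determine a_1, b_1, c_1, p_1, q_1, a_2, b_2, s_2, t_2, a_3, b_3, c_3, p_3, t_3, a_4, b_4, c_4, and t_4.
a_1 = 2, b_1 = 3, c_1 = 2, p_1 = 2, q_1 = 2, a_2 = 6, b_2 = 5, s_2 = 1, t_2 = 4, a_3 = 6, b_3 = 1, c_3 = 4, p_3 = 2, t_3 = 4, a_4 = 3, b_4 = 1, c_4 = 1, t_4 = 1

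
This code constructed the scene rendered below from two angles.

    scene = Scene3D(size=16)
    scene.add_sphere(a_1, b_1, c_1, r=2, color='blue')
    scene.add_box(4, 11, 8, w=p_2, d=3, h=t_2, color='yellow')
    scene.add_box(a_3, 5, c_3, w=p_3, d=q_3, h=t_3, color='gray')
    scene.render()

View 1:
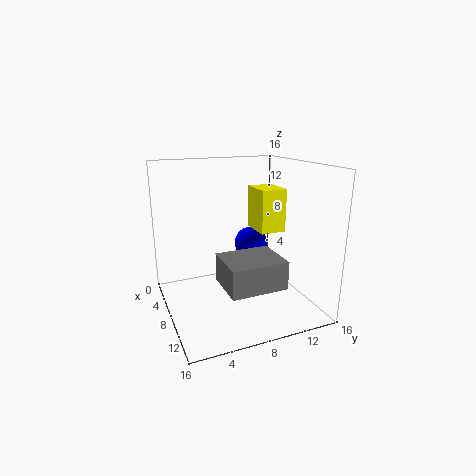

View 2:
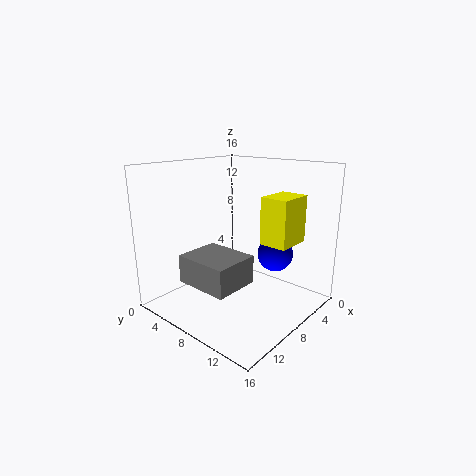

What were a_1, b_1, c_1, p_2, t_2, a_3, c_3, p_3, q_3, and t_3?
a_1 = 5; b_1 = 11; c_1 = 6; p_2 = 4; t_2 = 5; a_3 = 9; c_3 = 4; p_3 = 5; q_3 = 6; t_3 = 3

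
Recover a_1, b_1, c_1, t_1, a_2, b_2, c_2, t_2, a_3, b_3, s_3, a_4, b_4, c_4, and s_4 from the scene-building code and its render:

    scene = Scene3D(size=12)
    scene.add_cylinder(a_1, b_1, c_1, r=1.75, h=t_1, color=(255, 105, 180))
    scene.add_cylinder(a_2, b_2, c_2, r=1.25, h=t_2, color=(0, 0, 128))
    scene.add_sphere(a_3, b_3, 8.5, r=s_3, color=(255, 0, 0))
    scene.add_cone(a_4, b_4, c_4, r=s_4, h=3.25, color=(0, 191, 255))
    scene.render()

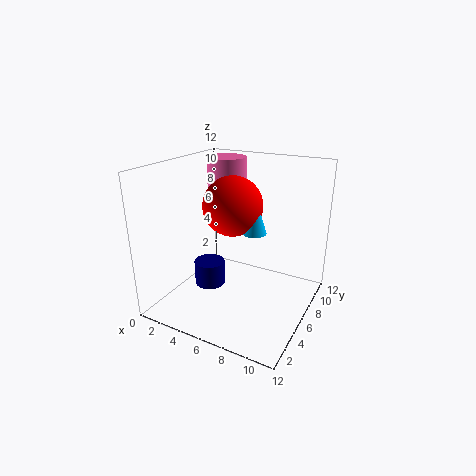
a_1 = 3.25
b_1 = 9
c_1 = 9
t_1 = 3
a_2 = 4.25
b_2 = 4.25
c_2 = 2.25
t_2 = 2
a_3 = 5.25
b_3 = 6.5
s_3 = 2.5
a_4 = 7.25
b_4 = 6.5
c_4 = 6.5
s_4 = 1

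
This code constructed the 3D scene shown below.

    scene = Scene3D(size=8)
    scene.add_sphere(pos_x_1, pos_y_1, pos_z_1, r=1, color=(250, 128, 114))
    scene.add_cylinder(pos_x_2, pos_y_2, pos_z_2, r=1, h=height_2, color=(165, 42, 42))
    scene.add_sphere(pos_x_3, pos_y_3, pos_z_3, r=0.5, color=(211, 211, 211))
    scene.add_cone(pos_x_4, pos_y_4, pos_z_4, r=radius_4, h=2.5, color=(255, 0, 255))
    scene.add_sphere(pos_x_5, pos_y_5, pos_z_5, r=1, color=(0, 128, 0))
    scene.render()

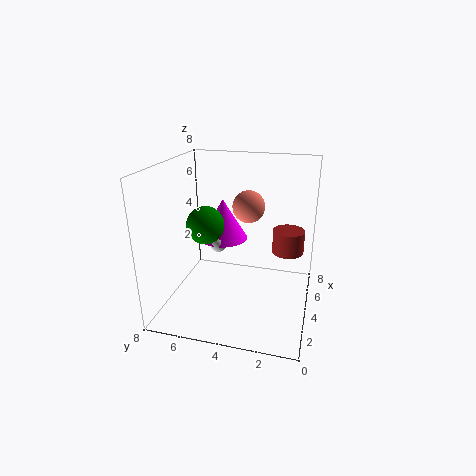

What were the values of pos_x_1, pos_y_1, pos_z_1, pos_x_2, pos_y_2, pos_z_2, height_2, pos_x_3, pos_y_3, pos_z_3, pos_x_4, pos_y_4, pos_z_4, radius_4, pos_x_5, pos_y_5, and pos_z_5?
pos_x_1 = 6.5
pos_y_1 = 4
pos_z_1 = 5
pos_x_2 = 7
pos_y_2 = 1.5
pos_z_2 = 2
height_2 = 1.5
pos_x_3 = 5
pos_y_3 = 5.5
pos_z_3 = 3
pos_x_4 = 6
pos_y_4 = 5.5
pos_z_4 = 3
radius_4 = 1.5
pos_x_5 = 3
pos_y_5 = 5.5
pos_z_5 = 5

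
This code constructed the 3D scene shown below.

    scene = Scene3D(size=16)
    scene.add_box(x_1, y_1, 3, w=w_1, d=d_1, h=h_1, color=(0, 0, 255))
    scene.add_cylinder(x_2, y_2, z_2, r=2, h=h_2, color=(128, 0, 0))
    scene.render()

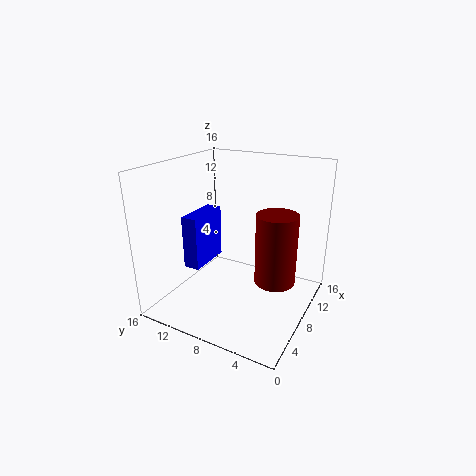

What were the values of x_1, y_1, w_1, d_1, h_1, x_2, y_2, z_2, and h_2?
x_1 = 7
y_1 = 13
w_1 = 5.5
d_1 = 2
h_1 = 6.5
x_2 = 5.5
y_2 = 2.5
z_2 = 5.5
h_2 = 7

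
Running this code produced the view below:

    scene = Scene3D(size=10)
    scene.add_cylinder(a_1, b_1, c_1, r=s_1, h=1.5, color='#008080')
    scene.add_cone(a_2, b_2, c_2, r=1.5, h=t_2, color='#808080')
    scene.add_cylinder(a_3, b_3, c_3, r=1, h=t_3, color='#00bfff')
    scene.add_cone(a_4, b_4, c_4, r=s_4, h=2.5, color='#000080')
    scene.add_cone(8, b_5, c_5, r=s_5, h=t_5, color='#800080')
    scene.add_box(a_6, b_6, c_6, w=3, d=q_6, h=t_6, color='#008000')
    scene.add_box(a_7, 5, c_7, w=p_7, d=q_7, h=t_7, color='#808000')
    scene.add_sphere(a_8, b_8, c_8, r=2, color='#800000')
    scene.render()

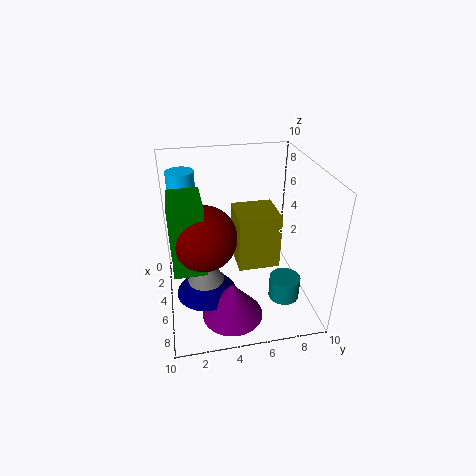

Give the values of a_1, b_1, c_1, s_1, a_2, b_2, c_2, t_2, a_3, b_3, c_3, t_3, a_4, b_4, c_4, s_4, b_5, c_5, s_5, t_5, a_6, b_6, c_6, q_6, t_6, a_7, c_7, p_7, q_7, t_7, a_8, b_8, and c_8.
a_1 = 8
b_1 = 7.5
c_1 = 2
s_1 = 1
a_2 = 6.5
b_2 = 2.5
c_2 = 2.5
t_2 = 2.5
a_3 = 2
b_3 = 1.5
c_3 = 5.5
t_3 = 3.5
a_4 = 6.5
b_4 = 2.5
c_4 = 2
s_4 = 2
b_5 = 4
c_5 = 1
s_5 = 2
t_5 = 2.5
a_6 = 5
b_6 = 0.5
c_6 = 4.5
q_6 = 2
t_6 = 4.5
a_7 = 2.5
c_7 = 2.5
p_7 = 3
q_7 = 3
t_7 = 4
a_8 = 7
b_8 = 2.5
c_8 = 6.5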